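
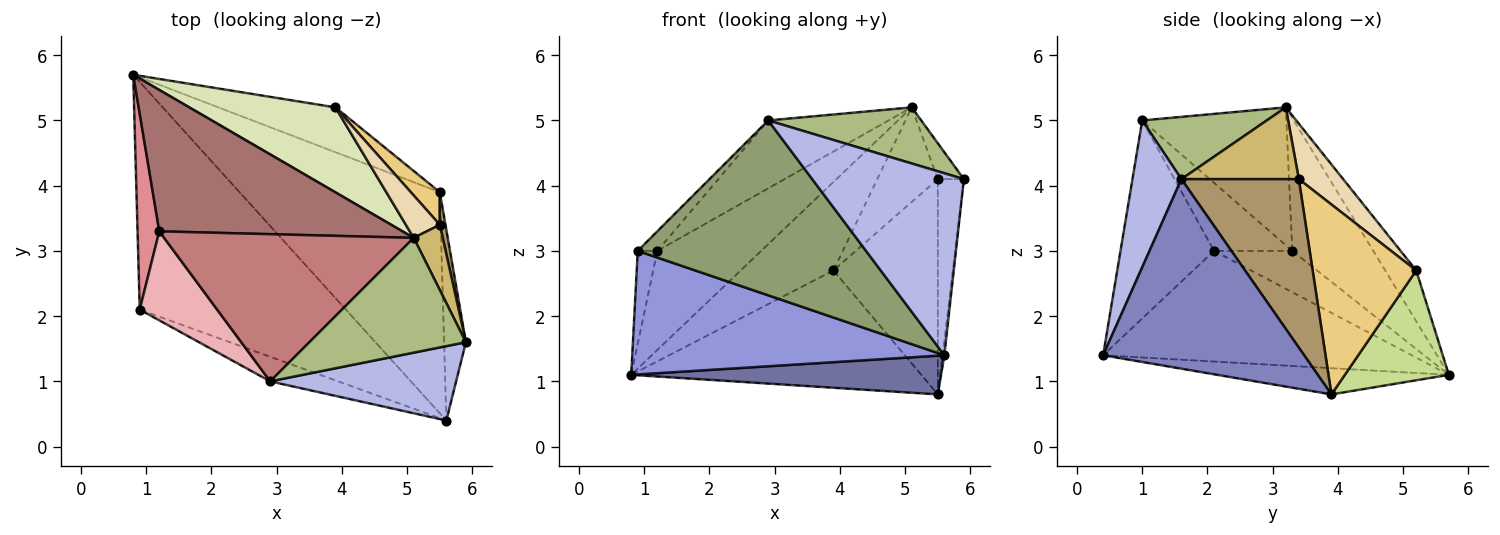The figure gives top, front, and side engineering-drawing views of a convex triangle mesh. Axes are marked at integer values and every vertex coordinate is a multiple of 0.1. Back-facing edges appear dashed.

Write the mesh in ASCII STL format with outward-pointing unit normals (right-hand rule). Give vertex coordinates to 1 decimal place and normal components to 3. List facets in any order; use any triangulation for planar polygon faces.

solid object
 facet normal -0.128 -0.171 -0.977
  outer loop
   vertex 5.6 0.4 1.4
   vertex 0.8 5.7 1.1
   vertex 5.5 3.9 0.8
  endloop
 endfacet
 facet normal 0.993 0.009 -0.114
  outer loop
   vertex 5.6 0.4 1.4
   vertex 5.5 3.9 0.8
   vertex 5.9 1.6 4.1
  endloop
 endfacet
 facet normal -0.427 -0.431 -0.795
  outer loop
   vertex 0.9 2.1 3.0
   vertex 0.8 5.7 1.1
   vertex 5.6 0.4 1.4
  endloop
 endfacet
 facet normal 0.286 -0.887 0.362
  outer loop
   vertex 2.9 1.0 5.0
   vertex 5.6 0.4 1.4
   vertex 5.9 1.6 4.1
  endloop
 endfacet
 facet normal -0.376 -0.918 -0.129
  outer loop
   vertex 2.9 1.0 5.0
   vertex 0.9 2.1 3.0
   vertex 5.6 0.4 1.4
  endloop
 endfacet
 facet normal 0.337 -0.413 0.846
  outer loop
   vertex 2.9 1.0 5.0
   vertex 5.9 1.6 4.1
   vertex 5.1 3.2 5.2
  endloop
 endfacet
 facet normal 0.318 0.886 -0.339
  outer loop
   vertex 3.9 5.2 2.7
   vertex 5.5 3.9 0.8
   vertex 0.8 5.7 1.1
  endloop
 endfacet
 facet normal -0.234 0.701 0.673
  outer loop
   vertex 3.9 5.2 2.7
   vertex 0.8 5.7 1.1
   vertex 5.1 3.2 5.2
  endloop
 endfacet
 facet normal 0.976 0.217 0.033
  outer loop
   vertex 5.5 3.4 4.1
   vertex 5.9 1.6 4.1
   vertex 5.5 3.9 0.8
  endloop
 endfacet
 facet normal 0.908 0.202 0.367
  outer loop
   vertex 5.5 3.4 4.1
   vertex 5.1 3.2 5.2
   vertex 5.9 1.6 4.1
  endloop
 endfacet
 facet normal 0.700 0.706 0.107
  outer loop
   vertex 5.5 3.4 4.1
   vertex 5.5 3.9 0.8
   vertex 3.9 5.2 2.7
  endloop
 endfacet
 facet normal 0.556 0.759 0.340
  outer loop
   vertex 5.5 3.4 4.1
   vertex 3.9 5.2 2.7
   vertex 5.1 3.2 5.2
  endloop
 endfacet
 facet normal -0.408 0.524 0.748
  outer loop
   vertex 1.2 3.3 3.0
   vertex 5.1 3.2 5.2
   vertex 0.8 5.7 1.1
  endloop
 endfacet
 facet normal -0.448 0.374 0.812
  outer loop
   vertex 1.2 3.3 3.0
   vertex 2.9 1.0 5.0
   vertex 5.1 3.2 5.2
  endloop
 endfacet
 facet normal -0.864 0.216 0.455
  outer loop
   vertex 1.2 3.3 3.0
   vertex 0.8 5.7 1.1
   vertex 0.9 2.1 3.0
  endloop
 endfacet
 facet normal -0.651 0.163 0.741
  outer loop
   vertex 1.2 3.3 3.0
   vertex 0.9 2.1 3.0
   vertex 2.9 1.0 5.0
  endloop
 endfacet
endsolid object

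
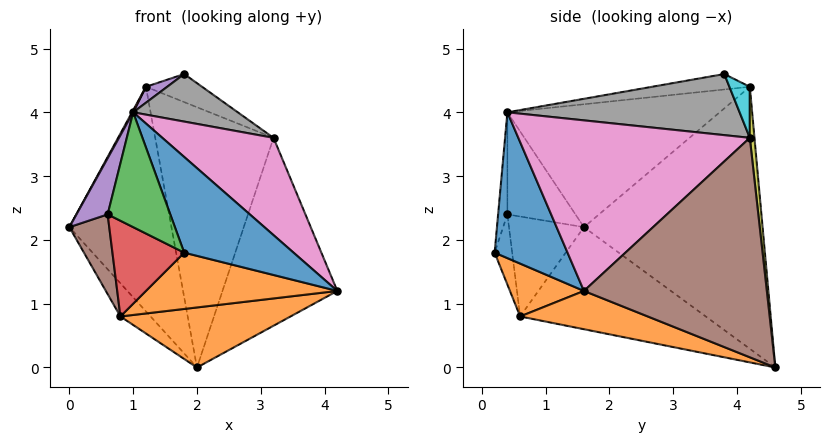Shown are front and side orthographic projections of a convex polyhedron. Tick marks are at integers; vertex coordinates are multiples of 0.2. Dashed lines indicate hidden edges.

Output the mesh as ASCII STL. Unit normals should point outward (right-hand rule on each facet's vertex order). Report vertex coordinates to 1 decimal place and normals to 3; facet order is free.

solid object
 facet normal -0.817 0.133 -0.562
  outer loop
   vertex 0.8 0.6 0.8
   vertex 0.0 1.6 2.2
   vertex 2.0 4.6 0.0
  endloop
 endfacet
 facet normal 0.184 -0.246 -0.952
  outer loop
   vertex 0.8 0.6 0.8
   vertex 2.0 4.6 0.0
   vertex 4.2 1.6 1.2
  endloop
 endfacet
 facet normal -0.863 0.493 -0.112
  outer loop
   vertex 1.2 4.2 4.4
   vertex 2.0 4.6 0.0
   vertex 0.0 1.6 2.2
  endloop
 endfacet
 facet normal -0.875 -0.005 0.483
  outer loop
   vertex 1.2 4.2 4.4
   vertex 0.0 1.6 2.2
   vertex 1.0 0.4 4.0
  endloop
 endfacet
 facet normal -0.362 -0.079 0.929
  outer loop
   vertex 1.2 4.2 4.4
   vertex 1.0 0.4 4.0
   vertex 1.8 3.8 4.6
  endloop
 endfacet
 facet normal 0.827 0.519 -0.218
  outer loop
   vertex 3.2 4.2 3.6
   vertex 4.2 1.6 1.2
   vertex 2.0 4.6 0.0
  endloop
 endfacet
 facet normal 0.689 -0.331 0.645
  outer loop
   vertex 3.2 4.2 3.6
   vertex 1.0 0.4 4.0
   vertex 4.2 1.6 1.2
  endloop
 endfacet
 facet normal 0.610 -0.275 0.744
  outer loop
   vertex 3.2 4.2 3.6
   vertex 1.8 3.8 4.6
   vertex 1.0 0.4 4.0
  endloop
 endfacet
 facet normal 0.039 0.994 0.097
  outer loop
   vertex 3.2 4.2 3.6
   vertex 2.0 4.6 0.0
   vertex 1.2 4.2 4.4
  endloop
 endfacet
 facet normal 0.260 0.715 0.650
  outer loop
   vertex 3.2 4.2 3.6
   vertex 1.2 4.2 4.4
   vertex 1.8 3.8 4.6
  endloop
 endfacet
 facet normal 0.535 -0.802 0.267
  outer loop
   vertex 1.8 0.2 1.8
   vertex 4.2 1.6 1.2
   vertex 1.0 0.4 4.0
  endloop
 endfacet
 facet normal 0.291 -0.752 -0.592
  outer loop
   vertex 1.8 0.2 1.8
   vertex 0.8 0.6 0.8
   vertex 4.2 1.6 1.2
  endloop
 endfacet
 facet normal -0.146 -0.989 0.037
  outer loop
   vertex 0.6 0.4 2.4
   vertex 1.8 0.2 1.8
   vertex 1.0 0.4 4.0
  endloop
 endfacet
 facet normal -0.235 -0.960 -0.149
  outer loop
   vertex 0.6 0.4 2.4
   vertex 0.8 0.6 0.8
   vertex 1.8 0.2 1.8
  endloop
 endfacet
 facet normal -0.886 -0.406 0.222
  outer loop
   vertex 0.6 0.4 2.4
   vertex 1.0 0.4 4.0
   vertex 0.0 1.6 2.2
  endloop
 endfacet
 facet normal -0.871 -0.463 -0.167
  outer loop
   vertex 0.6 0.4 2.4
   vertex 0.0 1.6 2.2
   vertex 0.8 0.6 0.8
  endloop
 endfacet
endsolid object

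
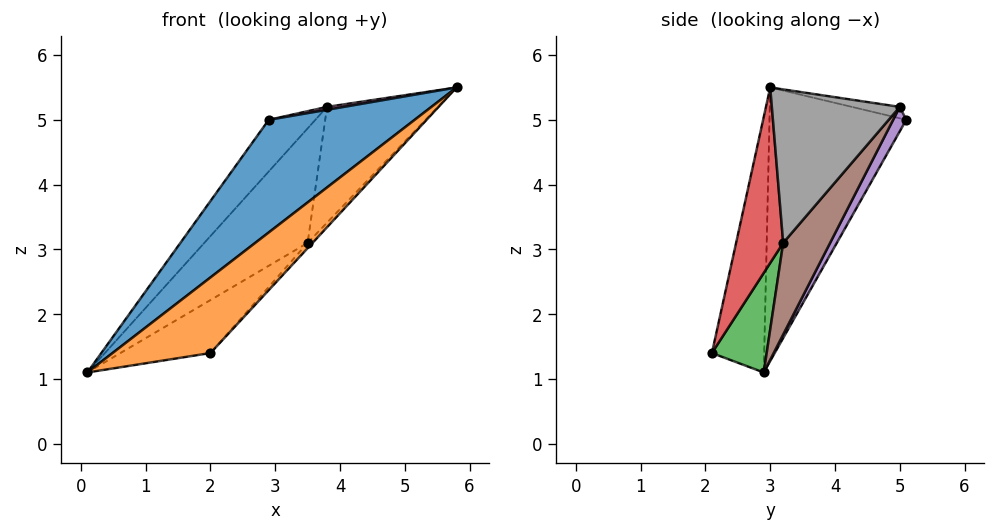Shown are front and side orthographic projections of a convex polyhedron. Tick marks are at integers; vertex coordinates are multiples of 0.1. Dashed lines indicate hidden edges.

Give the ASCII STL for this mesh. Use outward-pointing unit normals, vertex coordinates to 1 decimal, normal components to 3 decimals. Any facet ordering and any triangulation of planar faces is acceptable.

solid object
 facet normal -0.508 -0.542 0.670
  outer loop
   vertex 2.9 5.1 5.0
   vertex 0.1 2.9 1.1
   vertex 5.8 3.0 5.5
  endloop
 endfacet
 facet normal -0.398 -0.746 0.533
  outer loop
   vertex 2.0 2.1 1.4
   vertex 5.8 3.0 5.5
   vertex 0.1 2.9 1.1
  endloop
 endfacet
 facet normal 0.365 0.601 -0.711
  outer loop
   vertex 3.5 3.2 3.1
   vertex 2.0 2.1 1.4
   vertex 0.1 2.9 1.1
  endloop
 endfacet
 facet normal 0.723 0.075 -0.687
  outer loop
   vertex 3.5 3.2 3.1
   vertex 5.8 3.0 5.5
   vertex 2.0 2.1 1.4
  endloop
 endfacet
 facet normal 0.218 0.775 -0.594
  outer loop
   vertex 3.8 5.0 5.2
   vertex 0.1 2.9 1.1
   vertex 2.9 5.1 5.0
  endloop
 endfacet
 facet normal 0.317 0.697 -0.643
  outer loop
   vertex 3.8 5.0 5.2
   vertex 3.5 3.2 3.1
   vertex 0.1 2.9 1.1
  endloop
 endfacet
 facet normal -0.225 -0.079 0.971
  outer loop
   vertex 3.8 5.0 5.2
   vertex 2.9 5.1 5.0
   vertex 5.8 3.0 5.5
  endloop
 endfacet
 facet normal 0.628 0.544 -0.556
  outer loop
   vertex 3.8 5.0 5.2
   vertex 5.8 3.0 5.5
   vertex 3.5 3.2 3.1
  endloop
 endfacet
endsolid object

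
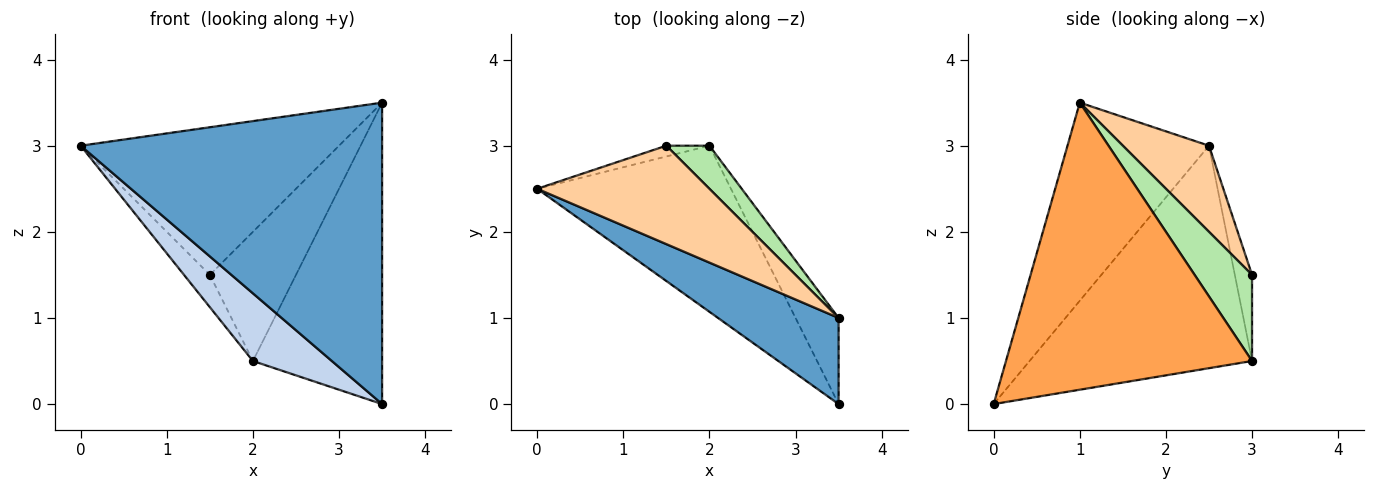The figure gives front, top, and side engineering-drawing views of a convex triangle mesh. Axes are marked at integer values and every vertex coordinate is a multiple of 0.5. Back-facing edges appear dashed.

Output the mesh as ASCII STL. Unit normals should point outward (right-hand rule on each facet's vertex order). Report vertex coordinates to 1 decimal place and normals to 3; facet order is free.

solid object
 facet normal -0.411 -0.876 0.250
  outer loop
   vertex 3.5 0.0 0.0
   vertex 3.5 1.0 3.5
   vertex 0.0 2.5 3.0
  endloop
 endfacet
 facet normal -0.728 -0.258 -0.634
  outer loop
   vertex 3.5 0.0 0.0
   vertex 0.0 2.5 3.0
   vertex 2.0 3.0 0.5
  endloop
 endfacet
 facet normal 0.878 0.461 -0.132
  outer loop
   vertex 3.5 0.0 0.0
   vertex 2.0 3.0 0.5
   vertex 3.5 1.0 3.5
  endloop
 endfacet
 facet normal 0.267 0.802 0.535
  outer loop
   vertex 1.5 3.0 1.5
   vertex 0.0 2.5 3.0
   vertex 3.5 1.0 3.5
  endloop
 endfacet
 facet normal -0.535 0.802 -0.267
  outer loop
   vertex 1.5 3.0 1.5
   vertex 2.0 3.0 0.5
   vertex 0.0 2.5 3.0
  endloop
 endfacet
 facet normal 0.535 0.802 0.267
  outer loop
   vertex 1.5 3.0 1.5
   vertex 3.5 1.0 3.5
   vertex 2.0 3.0 0.5
  endloop
 endfacet
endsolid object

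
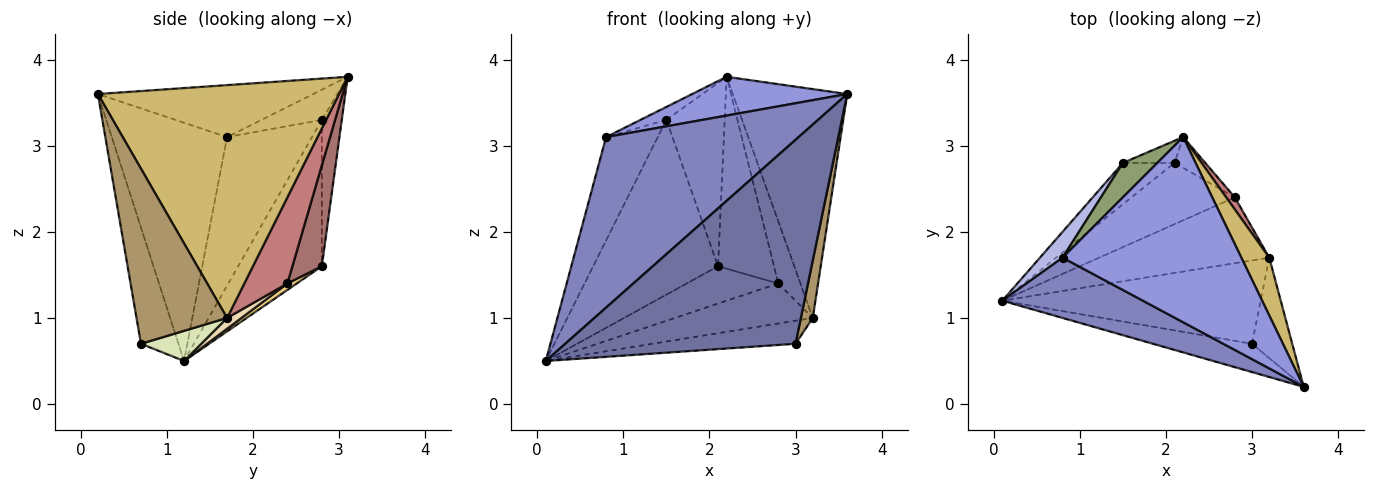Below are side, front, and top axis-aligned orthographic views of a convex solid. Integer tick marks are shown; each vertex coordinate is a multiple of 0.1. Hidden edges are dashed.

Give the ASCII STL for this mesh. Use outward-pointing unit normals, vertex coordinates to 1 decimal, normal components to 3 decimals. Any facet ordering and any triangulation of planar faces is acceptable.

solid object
 facet normal -0.159 -0.978 -0.136
  outer loop
   vertex 3.0 0.7 0.7
   vertex 3.6 0.2 3.6
   vertex 0.1 1.2 0.5
  endloop
 endfacet
 facet normal -0.492 -0.821 0.290
  outer loop
   vertex 0.8 1.7 3.1
   vertex 0.1 1.2 0.5
   vertex 3.6 0.2 3.6
  endloop
 endfacet
 facet normal -0.274 -0.197 0.941
  outer loop
   vertex 0.8 1.7 3.1
   vertex 3.6 0.2 3.6
   vertex 2.2 3.1 3.8
  endloop
 endfacet
 facet normal -0.847 0.516 0.129
  outer loop
   vertex 1.5 2.8 3.3
   vertex 0.1 1.2 0.5
   vertex 0.8 1.7 3.1
  endloop
 endfacet
 facet normal -0.634 0.272 0.724
  outer loop
   vertex 1.5 2.8 3.3
   vertex 0.8 1.7 3.1
   vertex 2.2 3.1 3.8
  endloop
 endfacet
 facet normal -0.546 0.815 -0.193
  outer loop
   vertex 1.5 2.8 3.3
   vertex 2.1 2.8 1.6
   vertex 0.1 1.2 0.5
  endloop
 endfacet
 facet normal -0.322 0.940 -0.114
  outer loop
   vertex 1.5 2.8 3.3
   vertex 2.2 3.1 3.8
   vertex 2.1 2.8 1.6
  endloop
 endfacet
 facet normal 0.112 0.265 -0.958
  outer loop
   vertex 3.2 1.7 1.0
   vertex 3.0 0.7 0.7
   vertex 0.1 1.2 0.5
  endloop
 endfacet
 facet normal 0.967 -0.127 -0.222
  outer loop
   vertex 3.2 1.7 1.0
   vertex 3.6 0.2 3.6
   vertex 3.0 0.7 0.7
  endloop
 endfacet
 facet normal 0.898 0.426 0.108
  outer loop
   vertex 3.2 1.7 1.0
   vertex 2.2 3.1 3.8
   vertex 3.6 0.2 3.6
  endloop
 endfacet
 facet normal 0.053 0.520 -0.853
  outer loop
   vertex 2.8 2.4 1.4
   vertex 0.1 1.2 0.5
   vertex 2.1 2.8 1.6
  endloop
 endfacet
 facet normal 0.054 0.519 -0.853
  outer loop
   vertex 2.8 2.4 1.4
   vertex 3.2 1.7 1.0
   vertex 0.1 1.2 0.5
  endloop
 endfacet
 facet normal 0.461 0.876 -0.140
  outer loop
   vertex 2.8 2.4 1.4
   vertex 2.1 2.8 1.6
   vertex 2.2 3.1 3.8
  endloop
 endfacet
 facet normal 0.886 0.456 0.089
  outer loop
   vertex 2.8 2.4 1.4
   vertex 2.2 3.1 3.8
   vertex 3.2 1.7 1.0
  endloop
 endfacet
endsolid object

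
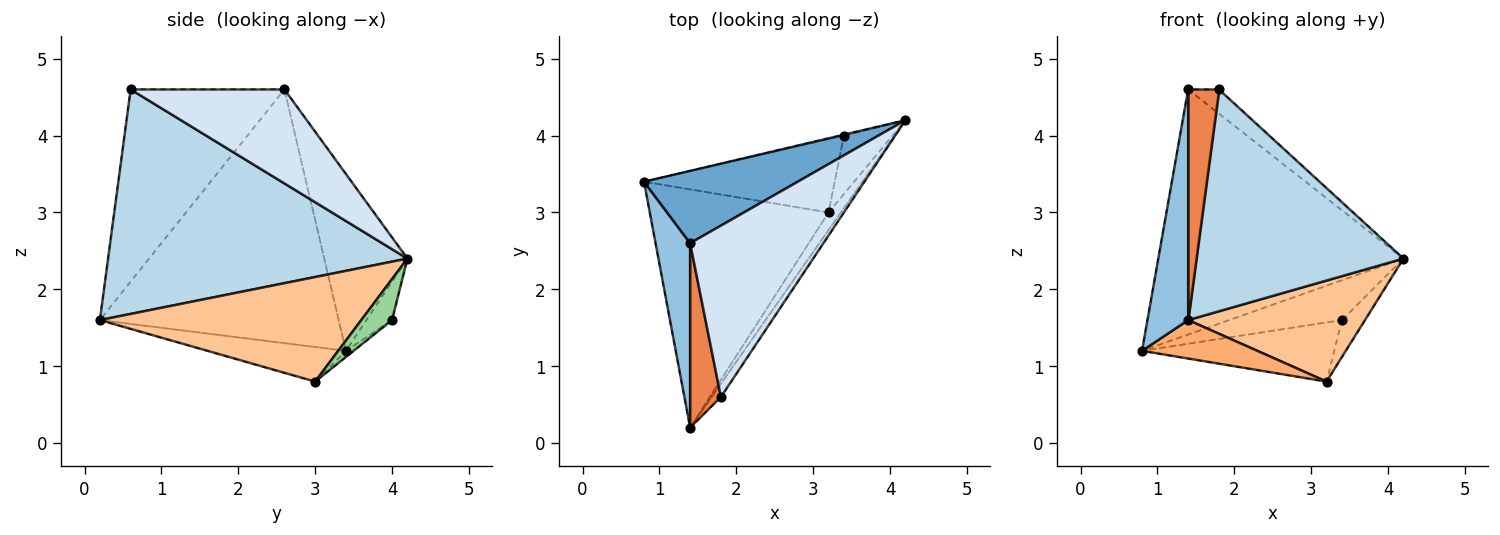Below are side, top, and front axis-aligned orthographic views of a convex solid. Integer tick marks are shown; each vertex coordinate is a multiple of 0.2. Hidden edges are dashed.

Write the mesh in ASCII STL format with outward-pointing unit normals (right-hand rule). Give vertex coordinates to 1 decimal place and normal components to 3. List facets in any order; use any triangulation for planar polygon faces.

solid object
 facet normal -0.310 0.912 0.269
  outer loop
   vertex 1.4 2.6 4.6
   vertex 4.2 4.2 2.4
   vertex 0.8 3.4 1.2
  endloop
 endfacet
 facet normal -0.977 -0.167 0.133
  outer loop
   vertex 1.4 2.6 4.6
   vertex 0.8 3.4 1.2
   vertex 1.4 0.2 1.6
  endloop
 endfacet
 facet normal 0.822 -0.569 -0.034
  outer loop
   vertex 1.8 0.6 4.6
   vertex 1.4 0.2 1.6
   vertex 4.2 4.2 2.4
  endloop
 endfacet
 facet normal 0.572 0.114 0.812
  outer loop
   vertex 1.8 0.6 4.6
   vertex 4.2 4.2 2.4
   vertex 1.4 2.6 4.6
  endloop
 endfacet
 facet normal -0.969 -0.194 0.155
  outer loop
   vertex 1.8 0.6 4.6
   vertex 1.4 2.6 4.6
   vertex 1.4 0.2 1.6
  endloop
 endfacet
 facet normal -0.188 -0.156 -0.970
  outer loop
   vertex 3.2 3.0 0.8
   vertex 1.4 0.2 1.6
   vertex 0.8 3.4 1.2
  endloop
 endfacet
 facet normal 0.824 -0.558 -0.097
  outer loop
   vertex 3.2 3.0 0.8
   vertex 4.2 4.2 2.4
   vertex 1.4 0.2 1.6
  endloop
 endfacet
 facet normal -0.222 0.975 -0.022
  outer loop
   vertex 3.4 4.0 1.6
   vertex 0.8 3.4 1.2
   vertex 4.2 4.2 2.4
  endloop
 endfacet
 facet normal -0.025 0.628 -0.778
  outer loop
   vertex 3.4 4.0 1.6
   vertex 3.2 3.0 0.8
   vertex 0.8 3.4 1.2
  endloop
 endfacet
 facet normal 0.580 0.435 -0.689
  outer loop
   vertex 3.4 4.0 1.6
   vertex 4.2 4.2 2.4
   vertex 3.2 3.0 0.8
  endloop
 endfacet
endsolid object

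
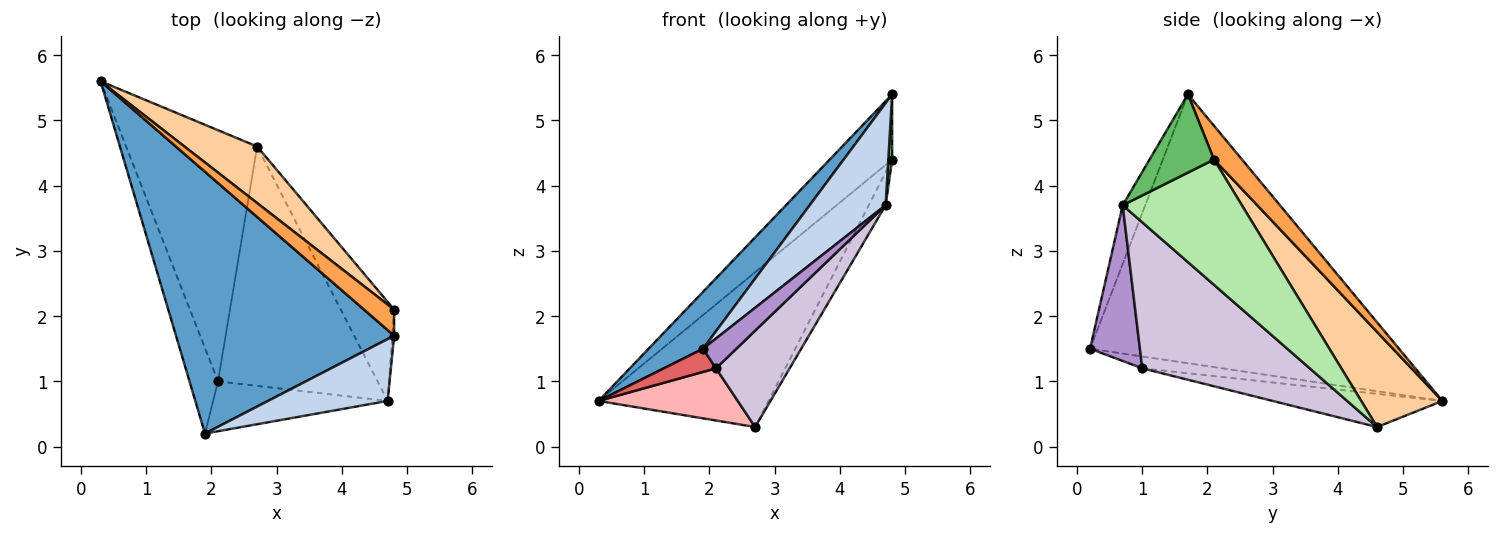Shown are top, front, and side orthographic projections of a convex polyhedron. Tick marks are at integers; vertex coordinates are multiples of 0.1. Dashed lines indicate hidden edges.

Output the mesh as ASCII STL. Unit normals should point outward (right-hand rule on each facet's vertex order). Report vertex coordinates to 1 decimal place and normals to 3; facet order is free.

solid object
 facet normal -0.769 -0.135 0.624
  outer loop
   vertex 1.9 0.2 1.5
   vertex 4.8 1.7 5.4
   vertex 0.3 5.6 0.7
  endloop
 endfacet
 facet normal -0.246 -0.829 0.502
  outer loop
   vertex 4.7 0.7 3.7
   vertex 4.8 1.7 5.4
   vertex 1.9 0.2 1.5
  endloop
 endfacet
 facet normal 0.385 0.857 0.343
  outer loop
   vertex 4.8 2.1 4.4
   vertex 0.3 5.6 0.7
   vertex 4.8 1.7 5.4
  endloop
 endfacet
 facet normal 0.409 0.857 0.313
  outer loop
   vertex 4.8 2.1 4.4
   vertex 2.7 4.6 0.3
   vertex 0.3 5.6 0.7
  endloop
 endfacet
 facet normal 0.998 -0.059 -0.024
  outer loop
   vertex 4.8 2.1 4.4
   vertex 4.8 1.7 5.4
   vertex 4.7 0.7 3.7
  endloop
 endfacet
 facet normal 0.912 0.129 -0.389
  outer loop
   vertex 4.8 2.1 4.4
   vertex 4.7 0.7 3.7
   vertex 2.7 4.6 0.3
  endloop
 endfacet
 facet normal -0.372 -0.243 -0.896
  outer loop
   vertex 2.1 1.0 1.2
   vertex 1.9 0.2 1.5
   vertex 0.3 5.6 0.7
  endloop
 endfacet
 facet normal -0.241 -0.197 -0.950
  outer loop
   vertex 2.1 1.0 1.2
   vertex 0.3 5.6 0.7
   vertex 2.7 4.6 0.3
  endloop
 endfacet
 facet normal 0.608 -0.408 -0.681
  outer loop
   vertex 2.1 1.0 1.2
   vertex 4.7 0.7 3.7
   vertex 1.9 0.2 1.5
  endloop
 endfacet
 facet normal 0.647 -0.285 -0.707
  outer loop
   vertex 2.1 1.0 1.2
   vertex 2.7 4.6 0.3
   vertex 4.7 0.7 3.7
  endloop
 endfacet
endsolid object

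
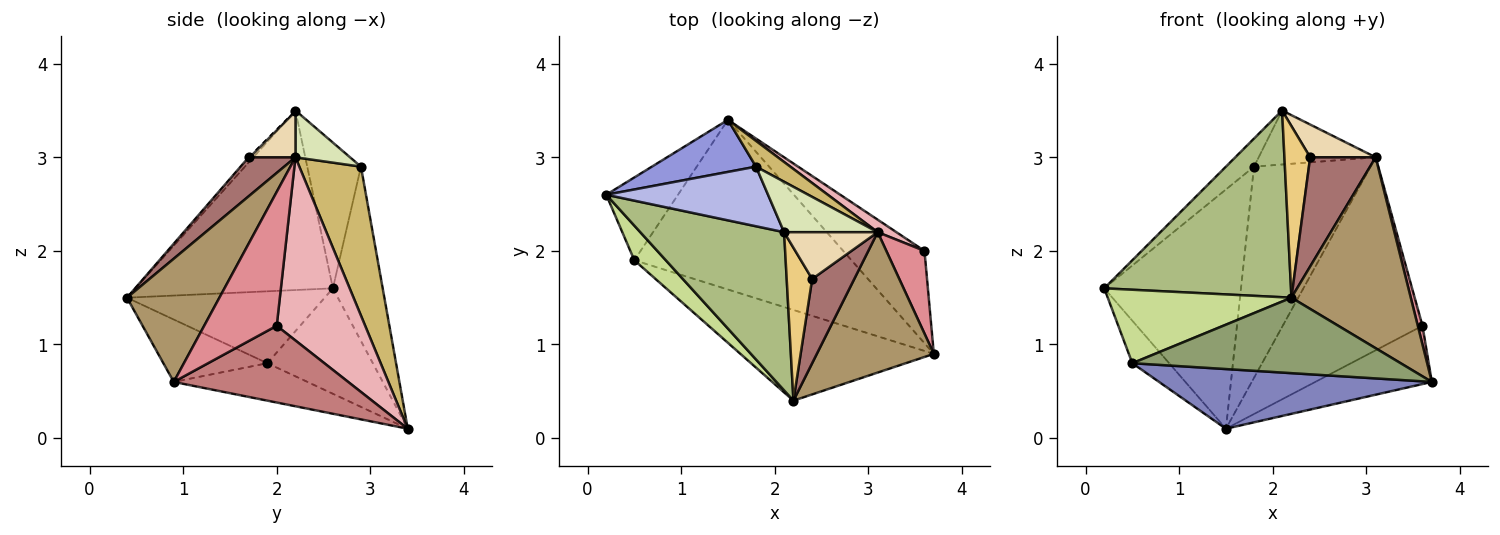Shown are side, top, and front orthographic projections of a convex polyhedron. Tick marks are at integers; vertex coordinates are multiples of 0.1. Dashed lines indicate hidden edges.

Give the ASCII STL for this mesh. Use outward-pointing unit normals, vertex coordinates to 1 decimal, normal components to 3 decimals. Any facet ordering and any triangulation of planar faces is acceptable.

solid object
 facet normal -0.794 0.277 -0.541
  outer loop
   vertex 0.5 1.9 0.8
   vertex 0.2 2.6 1.6
   vertex 1.5 3.4 0.1
  endloop
 endfacet
 facet normal -0.161 -0.327 -0.931
  outer loop
   vertex 0.5 1.9 0.8
   vertex 1.5 3.4 0.1
   vertex 3.7 0.9 0.6
  endloop
 endfacet
 facet normal -0.335 0.921 0.200
  outer loop
   vertex 1.8 2.9 2.9
   vertex 1.5 3.4 0.1
   vertex 0.2 2.6 1.6
  endloop
 endfacet
 facet normal -0.632 0.330 0.701
  outer loop
   vertex 1.8 2.9 2.9
   vertex 0.2 2.6 1.6
   vertex 2.1 2.2 3.5
  endloop
 endfacet
 facet normal -0.241 -0.621 -0.746
  outer loop
   vertex 2.2 0.4 1.5
   vertex 0.5 1.9 0.8
   vertex 3.7 0.9 0.6
  endloop
 endfacet
 facet normal -0.628 -0.594 0.503
  outer loop
   vertex 2.2 0.4 1.5
   vertex 2.1 2.2 3.5
   vertex 0.2 2.6 1.6
  endloop
 endfacet
 facet normal -0.698 -0.648 0.305
  outer loop
   vertex 2.2 0.4 1.5
   vertex 0.2 2.6 1.6
   vertex 0.5 1.9 0.8
  endloop
 endfacet
 facet normal 0.323 0.692 0.646
  outer loop
   vertex 3.1 2.2 3.0
   vertex 1.8 2.9 2.9
   vertex 2.1 2.2 3.5
  endloop
 endfacet
 facet normal 0.529 -0.684 0.503
  outer loop
   vertex 3.1 2.2 3.0
   vertex 2.2 0.4 1.5
   vertex 3.7 0.9 0.6
  endloop
 endfacet
 facet normal 0.465 0.879 0.107
  outer loop
   vertex 3.1 2.2 3.0
   vertex 1.5 3.4 0.1
   vertex 1.8 2.9 2.9
  endloop
 endfacet
 facet normal -0.135 -0.740 0.659
  outer loop
   vertex 2.4 1.7 3.0
   vertex 2.1 2.2 3.5
   vertex 2.2 0.4 1.5
  endloop
 endfacet
 facet normal 0.379 -0.531 0.758
  outer loop
   vertex 2.4 1.7 3.0
   vertex 3.1 2.2 3.0
   vertex 2.1 2.2 3.5
  endloop
 endfacet
 facet normal 0.492 -0.689 0.532
  outer loop
   vertex 2.4 1.7 3.0
   vertex 2.2 0.4 1.5
   vertex 3.1 2.2 3.0
  endloop
 endfacet
 facet normal 0.624 0.417 -0.661
  outer loop
   vertex 3.6 2.0 1.2
   vertex 3.7 0.9 0.6
   vertex 1.5 3.4 0.1
  endloop
 endfacet
 facet normal 0.960 -0.062 0.274
  outer loop
   vertex 3.6 2.0 1.2
   vertex 3.1 2.2 3.0
   vertex 3.7 0.9 0.6
  endloop
 endfacet
 facet normal 0.534 0.844 0.055
  outer loop
   vertex 3.6 2.0 1.2
   vertex 1.5 3.4 0.1
   vertex 3.1 2.2 3.0
  endloop
 endfacet
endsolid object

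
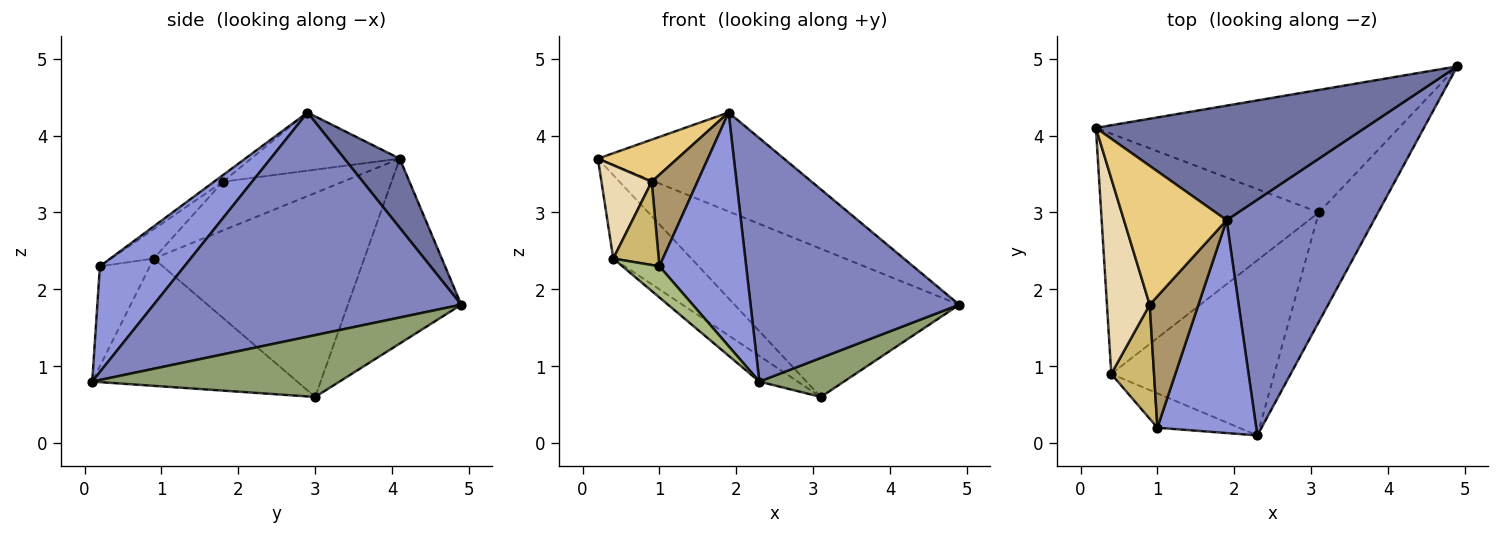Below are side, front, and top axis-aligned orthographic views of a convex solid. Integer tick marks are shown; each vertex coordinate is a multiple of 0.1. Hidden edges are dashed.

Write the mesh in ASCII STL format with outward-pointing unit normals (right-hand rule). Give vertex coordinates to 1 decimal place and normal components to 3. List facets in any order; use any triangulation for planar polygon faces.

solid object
 facet normal 0.191 0.642 0.743
  outer loop
   vertex 1.9 2.9 4.3
   vertex 4.9 4.9 1.8
   vertex 0.2 4.1 3.7
  endloop
 endfacet
 facet normal 0.727 -0.493 0.478
  outer loop
   vertex 1.9 2.9 4.3
   vertex 2.3 0.1 0.8
   vertex 4.9 4.9 1.8
  endloop
 endfacet
 facet normal 0.585 -0.600 0.547
  outer loop
   vertex 1.0 0.2 2.3
   vertex 2.3 0.1 0.8
   vertex 1.9 2.9 4.3
  endloop
 endfacet
 facet normal -0.362 0.718 -0.594
  outer loop
   vertex 3.1 3.0 0.6
   vertex 0.2 4.1 3.7
   vertex 4.9 4.9 1.8
  endloop
 endfacet
 facet normal 0.701 -0.240 -0.672
  outer loop
   vertex 3.1 3.0 0.6
   vertex 4.9 4.9 1.8
   vertex 2.3 0.1 0.8
  endloop
 endfacet
 facet normal -0.672 -0.497 -0.549
  outer loop
   vertex 0.4 0.9 2.4
   vertex 2.3 0.1 0.8
   vertex 1.0 0.2 2.3
  endloop
 endfacet
 facet normal -0.663 0.246 -0.707
  outer loop
   vertex 0.4 0.9 2.4
   vertex 0.2 4.1 3.7
   vertex 3.1 3.0 0.6
  endloop
 endfacet
 facet normal -0.611 0.115 -0.783
  outer loop
   vertex 0.4 0.9 2.4
   vertex 3.1 3.0 0.6
   vertex 2.3 0.1 0.8
  endloop
 endfacet
 facet normal -0.110 -0.568 0.816
  outer loop
   vertex 0.9 1.8 3.4
   vertex 1.0 0.2 2.3
   vertex 1.9 2.9 4.3
  endloop
 endfacet
 facet normal -0.484 -0.516 0.707
  outer loop
   vertex 0.9 1.8 3.4
   vertex 0.4 0.9 2.4
   vertex 1.0 0.2 2.3
  endloop
 endfacet
 facet normal -0.477 -0.255 0.841
  outer loop
   vertex 0.9 1.8 3.4
   vertex 1.9 2.9 4.3
   vertex 0.2 4.1 3.7
  endloop
 endfacet
 facet normal -0.717 -0.300 0.629
  outer loop
   vertex 0.9 1.8 3.4
   vertex 0.2 4.1 3.7
   vertex 0.4 0.9 2.4
  endloop
 endfacet
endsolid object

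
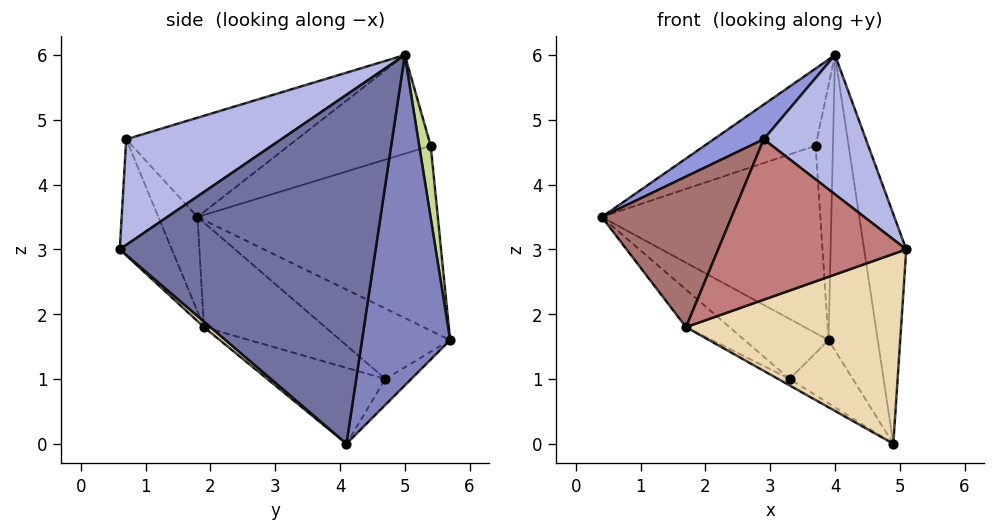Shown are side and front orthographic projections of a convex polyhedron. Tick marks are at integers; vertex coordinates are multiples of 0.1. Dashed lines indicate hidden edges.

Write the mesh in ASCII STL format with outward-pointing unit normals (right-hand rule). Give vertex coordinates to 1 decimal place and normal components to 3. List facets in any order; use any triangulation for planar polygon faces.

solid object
 facet normal 0.979 0.161 0.123
  outer loop
   vertex 4.9 4.1 0.0
   vertex 4.0 5.0 6.0
   vertex 5.1 0.6 3.0
  endloop
 endfacet
 facet normal 0.871 0.487 0.058
  outer loop
   vertex 4.9 4.1 0.0
   vertex 3.9 5.7 1.6
   vertex 4.0 5.0 6.0
  endloop
 endfacet
 facet normal -0.478 -0.140 0.867
  outer loop
   vertex 2.9 0.7 4.7
   vertex 4.0 5.0 6.0
   vertex 0.4 1.8 3.5
  endloop
 endfacet
 facet normal 0.558 -0.368 0.744
  outer loop
   vertex 2.9 0.7 4.7
   vertex 5.1 0.6 3.0
   vertex 4.0 5.0 6.0
  endloop
 endfacet
 facet normal -0.740 0.673 0.018
  outer loop
   vertex 3.7 5.4 4.6
   vertex 3.9 5.7 1.6
   vertex 0.4 1.8 3.5
  endloop
 endfacet
 facet normal -0.744 0.583 0.326
  outer loop
   vertex 3.7 5.4 4.6
   vertex 0.4 1.8 3.5
   vertex 4.0 5.0 6.0
  endloop
 endfacet
 facet normal 0.547 0.828 0.119
  outer loop
   vertex 3.7 5.4 4.6
   vertex 4.0 5.0 6.0
   vertex 3.9 5.7 1.6
  endloop
 endfacet
 facet normal -0.776 0.593 -0.212
  outer loop
   vertex 3.3 4.7 1.0
   vertex 0.4 1.8 3.5
   vertex 3.9 5.7 1.6
  endloop
 endfacet
 facet normal -0.248 0.603 -0.758
  outer loop
   vertex 3.3 4.7 1.0
   vertex 3.9 5.7 1.6
   vertex 4.9 4.1 0.0
  endloop
 endfacet
 facet normal -0.771 0.277 -0.573
  outer loop
   vertex 1.7 1.9 1.8
   vertex 0.4 1.8 3.5
   vertex 3.3 4.7 1.0
  endloop
 endfacet
 facet normal -0.516 0.050 -0.855
  outer loop
   vertex 1.7 1.9 1.8
   vertex 3.3 4.7 1.0
   vertex 4.9 4.1 0.0
  endloop
 endfacet
 facet normal 0.020 -0.650 -0.760
  outer loop
   vertex 1.7 1.9 1.8
   vertex 4.9 4.1 0.0
   vertex 5.1 0.6 3.0
  endloop
 endfacet
 facet normal -0.278 -0.923 -0.267
  outer loop
   vertex 1.7 1.9 1.8
   vertex 2.9 0.7 4.7
   vertex 0.4 1.8 3.5
  endloop
 endfacet
 facet normal -0.256 -0.926 -0.277
  outer loop
   vertex 1.7 1.9 1.8
   vertex 5.1 0.6 3.0
   vertex 2.9 0.7 4.7
  endloop
 endfacet
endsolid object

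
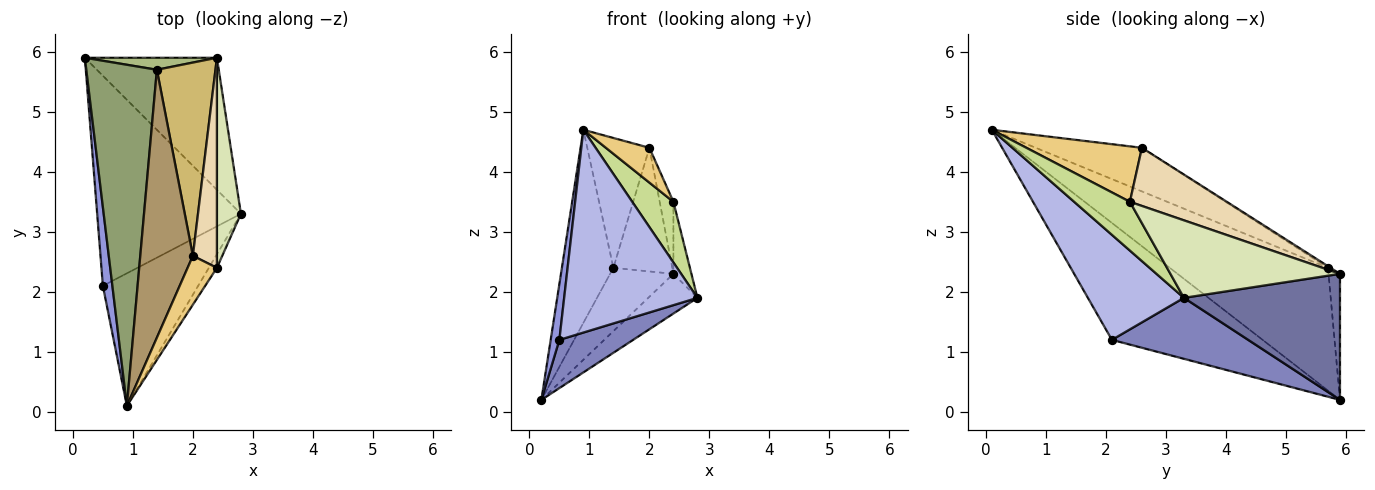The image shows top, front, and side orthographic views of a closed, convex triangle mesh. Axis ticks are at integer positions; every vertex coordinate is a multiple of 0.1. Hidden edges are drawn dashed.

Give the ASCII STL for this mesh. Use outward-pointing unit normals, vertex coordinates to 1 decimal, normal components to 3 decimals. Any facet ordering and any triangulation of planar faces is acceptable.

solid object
 facet normal 0.675 0.213 -0.707
  outer loop
   vertex 2.4 5.9 2.3
   vertex 2.8 3.3 1.9
   vertex 0.2 5.9 0.2
  endloop
 endfacet
 facet normal 0.382 -0.207 -0.901
  outer loop
   vertex 0.5 2.1 1.2
   vertex 0.2 5.9 0.2
   vertex 2.8 3.3 1.9
  endloop
 endfacet
 facet normal -0.995 -0.057 0.081
  outer loop
   vertex 0.5 2.1 1.2
   vertex 0.9 0.1 4.7
   vertex 0.2 5.9 0.2
  endloop
 endfacet
 facet normal 0.517 -0.717 -0.469
  outer loop
   vertex 0.5 2.1 1.2
   vertex 2.8 3.3 1.9
   vertex 0.9 0.1 4.7
  endloop
 endfacet
 facet normal -0.834 0.272 0.480
  outer loop
   vertex 1.4 5.7 2.4
   vertex 0.2 5.9 0.2
   vertex 0.9 0.1 4.7
  endloop
 endfacet
 facet normal -0.175 0.967 0.183
  outer loop
   vertex 1.4 5.7 2.4
   vertex 2.4 5.9 2.3
   vertex 0.2 5.9 0.2
  endloop
 endfacet
 facet normal 0.797 -0.589 -0.132
  outer loop
   vertex 2.4 2.4 3.5
   vertex 0.9 0.1 4.7
   vertex 2.8 3.3 1.9
  endloop
 endfacet
 facet normal 0.950 0.101 0.294
  outer loop
   vertex 2.4 2.4 3.5
   vertex 2.8 3.3 1.9
   vertex 2.4 5.9 2.3
  endloop
 endfacet
 facet normal -0.598 0.350 0.721
  outer loop
   vertex 2.0 2.6 4.4
   vertex 1.4 5.7 2.4
   vertex 0.9 0.1 4.7
  endloop
 endfacet
 facet normal -0.024 0.539 0.842
  outer loop
   vertex 2.0 2.6 4.4
   vertex 2.4 5.9 2.3
   vertex 1.4 5.7 2.4
  endloop
 endfacet
 facet normal 0.839 -0.316 0.443
  outer loop
   vertex 2.0 2.6 4.4
   vertex 0.9 0.1 4.7
   vertex 2.4 2.4 3.5
  endloop
 endfacet
 facet normal 0.916 0.130 0.378
  outer loop
   vertex 2.0 2.6 4.4
   vertex 2.4 2.4 3.5
   vertex 2.4 5.9 2.3
  endloop
 endfacet
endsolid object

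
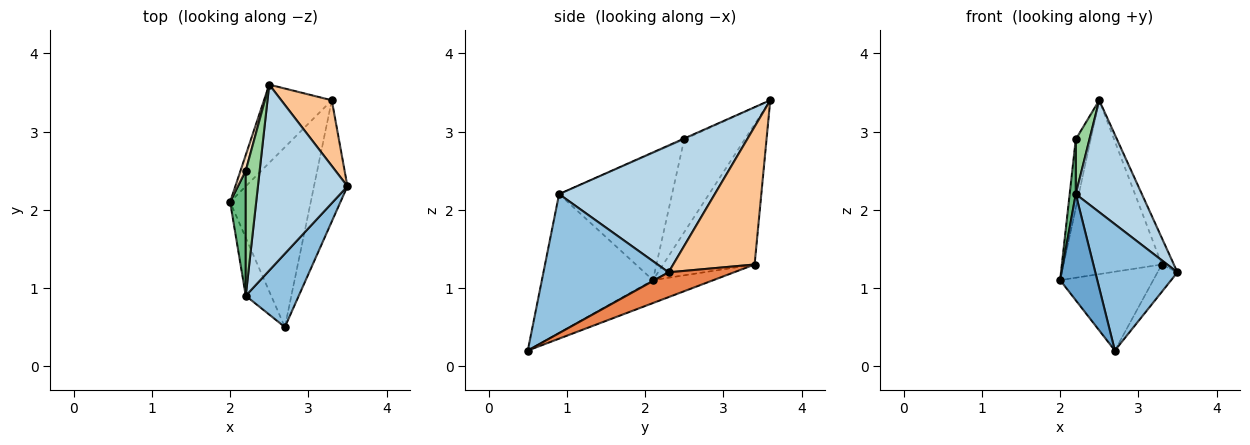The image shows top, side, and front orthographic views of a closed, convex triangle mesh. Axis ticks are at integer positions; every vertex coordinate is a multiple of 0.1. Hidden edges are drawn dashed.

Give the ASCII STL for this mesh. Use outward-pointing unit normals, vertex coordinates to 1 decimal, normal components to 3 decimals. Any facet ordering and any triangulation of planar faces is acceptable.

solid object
 facet normal -0.934 -0.313 -0.171
  outer loop
   vertex 2.2 0.9 2.2
   vertex 2.0 2.1 1.1
   vertex 2.7 0.5 0.2
  endloop
 endfacet
 facet normal 0.797 -0.523 0.304
  outer loop
   vertex 2.2 0.9 2.2
   vertex 2.7 0.5 0.2
   vertex 3.5 2.3 1.2
  endloop
 endfacet
 facet normal 0.772 -0.328 0.545
  outer loop
   vertex 2.2 0.9 2.2
   vertex 3.5 2.3 1.2
   vertex 2.5 3.6 3.4
  endloop
 endfacet
 facet normal -0.252 0.388 -0.886
  outer loop
   vertex 3.3 3.4 1.3
   vertex 2.7 0.5 0.2
   vertex 2.0 2.1 1.1
  endloop
 endfacet
 facet normal 0.586 0.178 -0.790
  outer loop
   vertex 3.3 3.4 1.3
   vertex 3.5 2.3 1.2
   vertex 2.7 0.5 0.2
  endloop
 endfacet
 facet normal -0.647 0.695 -0.313
  outer loop
   vertex 3.3 3.4 1.3
   vertex 2.0 2.1 1.1
   vertex 2.5 3.6 3.4
  endloop
 endfacet
 facet normal 0.930 0.138 0.341
  outer loop
   vertex 3.3 3.4 1.3
   vertex 2.5 3.6 3.4
   vertex 3.5 2.3 1.2
  endloop
 endfacet
 facet normal -0.969 0.240 0.054
  outer loop
   vertex 2.2 2.5 2.9
   vertex 2.5 3.6 3.4
   vertex 2.0 2.1 1.1
  endloop
 endfacet
 facet normal -0.991 -0.053 0.122
  outer loop
   vertex 2.2 2.5 2.9
   vertex 2.0 2.1 1.1
   vertex 2.2 0.9 2.2
  endloop
 endfacet
 facet normal -0.057 -0.400 0.915
  outer loop
   vertex 2.2 2.5 2.9
   vertex 2.2 0.9 2.2
   vertex 2.5 3.6 3.4
  endloop
 endfacet
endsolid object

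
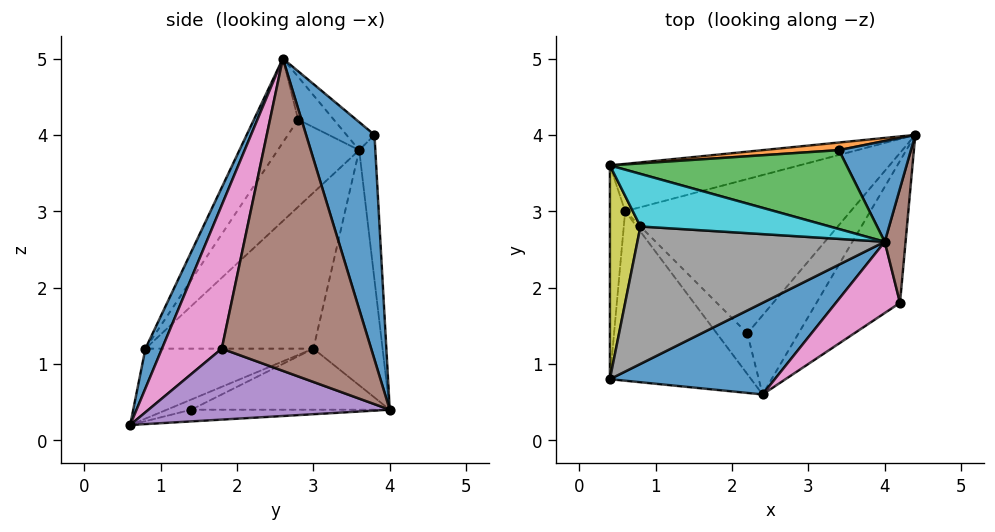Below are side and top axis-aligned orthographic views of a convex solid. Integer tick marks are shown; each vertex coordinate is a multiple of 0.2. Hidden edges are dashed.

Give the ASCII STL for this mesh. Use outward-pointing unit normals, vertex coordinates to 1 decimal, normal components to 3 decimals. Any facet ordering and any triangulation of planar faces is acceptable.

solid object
 facet normal 0.086 -0.930 0.359
  outer loop
   vertex 4.0 2.6 5.0
   vertex 0.4 0.8 1.2
   vertex 2.4 0.6 0.2
  endloop
 endfacet
 facet normal -0.444 0.040 -0.895
  outer loop
   vertex 0.6 3.0 1.2
   vertex 2.4 0.6 0.2
   vertex 0.4 0.8 1.2
  endloop
 endfacet
 facet normal -0.991 0.090 -0.097
  outer loop
   vertex 0.6 3.0 1.2
   vertex 0.4 0.8 1.2
   vertex 0.4 3.6 3.8
  endloop
 endfacet
 facet normal -0.294 0.926 -0.236
  outer loop
   vertex 0.6 3.0 1.2
   vertex 0.4 3.6 3.8
   vertex 4.4 4.0 0.4
  endloop
 endfacet
 facet normal 0.614 -0.319 -0.722
  outer loop
   vertex 4.2 1.8 1.2
   vertex 2.4 0.6 0.2
   vertex 4.4 4.0 0.4
  endloop
 endfacet
 facet normal 0.996 -0.066 0.066
  outer loop
   vertex 4.2 1.8 1.2
   vertex 4.4 4.0 0.4
   vertex 4.0 2.6 5.0
  endloop
 endfacet
 facet normal 0.461 -0.863 0.206
  outer loop
   vertex 4.2 1.8 1.2
   vertex 4.0 2.6 5.0
   vertex 2.4 0.6 0.2
  endloop
 endfacet
 facet normal -0.191 -0.805 0.562
  outer loop
   vertex 0.8 2.8 4.2
   vertex 0.4 0.8 1.2
   vertex 4.0 2.6 5.0
  endloop
 endfacet
 facet normal -0.902 -0.293 0.316
  outer loop
   vertex 0.8 2.8 4.2
   vertex 0.4 3.6 3.8
   vertex 0.4 0.8 1.2
  endloop
 endfacet
 facet normal -0.206 0.353 0.913
  outer loop
   vertex 0.8 2.8 4.2
   vertex 4.0 2.6 5.0
   vertex 0.4 3.6 3.8
  endloop
 endfacet
 facet normal 0.769 0.590 0.246
  outer loop
   vertex 3.4 3.8 4.0
   vertex 4.0 2.6 5.0
   vertex 4.4 4.0 0.4
  endloop
 endfacet
 facet normal -0.069 0.997 0.036
  outer loop
   vertex 3.4 3.8 4.0
   vertex 4.4 4.0 0.4
   vertex 0.4 3.6 3.8
  endloop
 endfacet
 facet normal -0.093 0.610 0.787
  outer loop
   vertex 3.4 3.8 4.0
   vertex 0.4 3.6 3.8
   vertex 4.0 2.6 5.0
  endloop
 endfacet
 facet normal -0.219 0.185 -0.958
  outer loop
   vertex 2.2 1.4 0.4
   vertex 4.4 4.0 0.4
   vertex 2.4 0.6 0.2
  endloop
 endfacet
 facet normal -0.255 0.216 -0.942
  outer loop
   vertex 2.2 1.4 0.4
   vertex 0.6 3.0 1.2
   vertex 4.4 4.0 0.4
  endloop
 endfacet
 facet normal -0.312 0.156 -0.937
  outer loop
   vertex 2.2 1.4 0.4
   vertex 2.4 0.6 0.2
   vertex 0.6 3.0 1.2
  endloop
 endfacet
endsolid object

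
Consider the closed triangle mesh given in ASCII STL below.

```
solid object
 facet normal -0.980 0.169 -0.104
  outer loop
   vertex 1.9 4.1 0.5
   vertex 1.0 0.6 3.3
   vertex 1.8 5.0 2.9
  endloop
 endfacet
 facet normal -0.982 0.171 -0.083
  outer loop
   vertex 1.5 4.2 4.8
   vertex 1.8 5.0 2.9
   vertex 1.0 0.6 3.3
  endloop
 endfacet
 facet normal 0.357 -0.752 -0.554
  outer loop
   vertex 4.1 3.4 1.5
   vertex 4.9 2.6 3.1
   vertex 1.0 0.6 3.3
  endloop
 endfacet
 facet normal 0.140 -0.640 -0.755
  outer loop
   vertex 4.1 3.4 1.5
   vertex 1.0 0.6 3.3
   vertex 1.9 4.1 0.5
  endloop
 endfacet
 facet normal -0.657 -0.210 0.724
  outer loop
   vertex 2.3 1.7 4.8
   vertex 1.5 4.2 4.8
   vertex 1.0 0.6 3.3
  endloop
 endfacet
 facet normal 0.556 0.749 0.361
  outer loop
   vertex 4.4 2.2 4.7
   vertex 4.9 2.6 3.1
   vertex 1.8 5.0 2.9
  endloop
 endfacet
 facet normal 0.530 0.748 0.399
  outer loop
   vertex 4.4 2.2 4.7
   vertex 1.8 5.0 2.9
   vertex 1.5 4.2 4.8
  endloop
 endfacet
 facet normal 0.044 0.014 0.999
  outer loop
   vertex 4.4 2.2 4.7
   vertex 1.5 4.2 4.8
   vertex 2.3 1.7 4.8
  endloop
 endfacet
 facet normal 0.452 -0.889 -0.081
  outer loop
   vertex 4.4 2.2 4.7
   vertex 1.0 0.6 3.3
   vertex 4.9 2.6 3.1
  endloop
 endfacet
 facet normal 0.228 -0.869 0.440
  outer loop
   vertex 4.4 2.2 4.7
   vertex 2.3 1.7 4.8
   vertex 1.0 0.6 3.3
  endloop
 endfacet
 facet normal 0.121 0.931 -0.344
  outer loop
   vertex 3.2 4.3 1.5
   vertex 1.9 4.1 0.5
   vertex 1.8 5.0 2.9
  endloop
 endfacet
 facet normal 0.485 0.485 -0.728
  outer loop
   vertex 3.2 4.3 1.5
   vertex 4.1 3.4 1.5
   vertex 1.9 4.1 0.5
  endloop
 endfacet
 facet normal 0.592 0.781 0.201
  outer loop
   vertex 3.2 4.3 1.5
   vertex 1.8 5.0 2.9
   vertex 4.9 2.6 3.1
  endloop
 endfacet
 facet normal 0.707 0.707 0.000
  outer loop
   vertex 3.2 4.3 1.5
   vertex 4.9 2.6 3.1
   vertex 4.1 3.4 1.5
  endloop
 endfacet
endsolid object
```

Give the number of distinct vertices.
9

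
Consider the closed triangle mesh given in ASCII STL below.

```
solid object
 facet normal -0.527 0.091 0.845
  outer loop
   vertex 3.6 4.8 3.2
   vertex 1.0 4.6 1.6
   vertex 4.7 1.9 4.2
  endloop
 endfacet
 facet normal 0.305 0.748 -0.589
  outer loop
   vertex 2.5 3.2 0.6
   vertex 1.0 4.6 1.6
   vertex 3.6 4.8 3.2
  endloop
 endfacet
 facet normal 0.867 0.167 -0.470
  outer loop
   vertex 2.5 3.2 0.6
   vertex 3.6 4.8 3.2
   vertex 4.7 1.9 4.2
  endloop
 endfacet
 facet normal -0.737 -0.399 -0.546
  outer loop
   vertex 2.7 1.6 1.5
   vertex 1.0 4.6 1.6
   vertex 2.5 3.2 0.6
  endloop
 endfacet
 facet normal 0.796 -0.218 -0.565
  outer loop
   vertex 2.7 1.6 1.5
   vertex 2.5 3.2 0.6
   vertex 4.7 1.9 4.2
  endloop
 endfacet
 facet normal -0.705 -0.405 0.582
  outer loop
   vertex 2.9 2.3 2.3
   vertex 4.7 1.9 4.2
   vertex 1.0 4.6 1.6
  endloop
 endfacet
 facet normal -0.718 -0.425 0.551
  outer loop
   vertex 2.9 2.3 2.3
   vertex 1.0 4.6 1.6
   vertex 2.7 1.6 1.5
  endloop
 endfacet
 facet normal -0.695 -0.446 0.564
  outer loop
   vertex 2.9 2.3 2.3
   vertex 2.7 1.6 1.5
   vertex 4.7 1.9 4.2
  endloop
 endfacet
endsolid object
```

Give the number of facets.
8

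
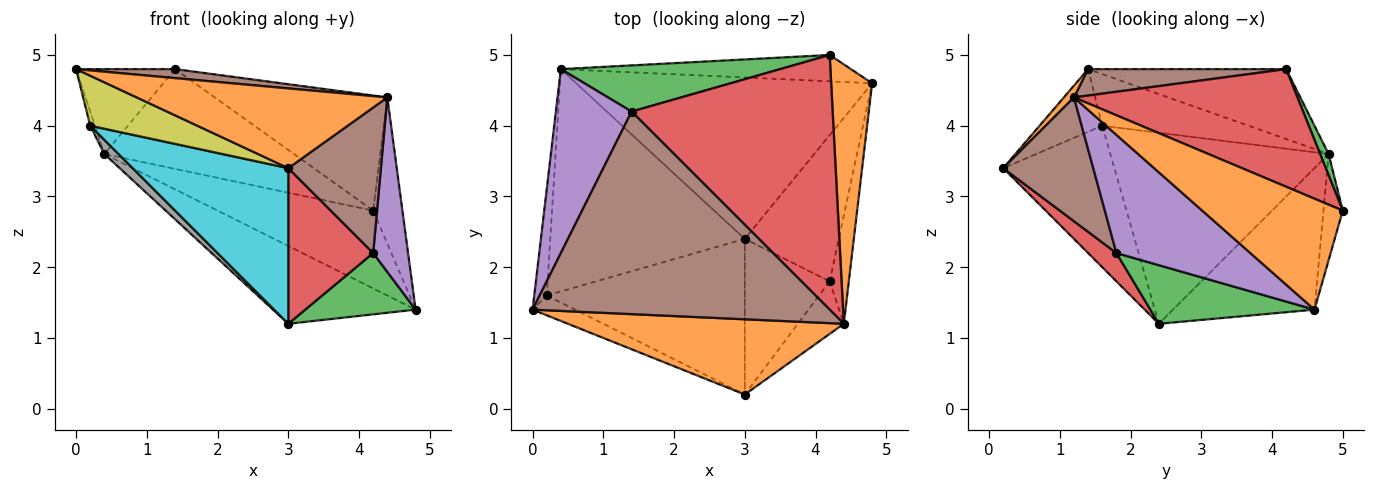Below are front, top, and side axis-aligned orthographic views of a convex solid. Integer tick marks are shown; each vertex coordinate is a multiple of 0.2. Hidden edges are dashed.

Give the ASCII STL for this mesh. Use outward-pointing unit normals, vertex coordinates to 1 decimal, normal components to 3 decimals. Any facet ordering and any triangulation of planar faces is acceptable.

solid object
 facet normal -0.396 0.399 -0.827
  outer loop
   vertex 0.4 4.8 3.6
   vertex 4.8 4.6 1.4
   vertex 3.0 2.4 1.2
  endloop
 endfacet
 facet normal 0.029 -0.727 0.686
  outer loop
   vertex 4.4 1.2 4.4
   vertex 0.0 1.4 4.8
   vertex 3.0 0.2 3.4
  endloop
 endfacet
 facet normal 0.499 -0.335 -0.799
  outer loop
   vertex 4.2 1.8 2.2
   vertex 3.0 2.4 1.2
   vertex 4.8 4.6 1.4
  endloop
 endfacet
 facet normal 0.229 -0.688 -0.688
  outer loop
   vertex 4.2 1.8 2.2
   vertex 3.0 0.2 3.4
   vertex 3.0 2.4 1.2
  endloop
 endfacet
 facet normal 0.956 -0.249 -0.155
  outer loop
   vertex 4.2 1.8 2.2
   vertex 4.8 4.6 1.4
   vertex 4.4 1.2 4.4
  endloop
 endfacet
 facet normal 0.675 -0.694 -0.251
  outer loop
   vertex 4.2 1.8 2.2
   vertex 4.4 1.2 4.4
   vertex 3.0 0.2 3.4
  endloop
 endfacet
 facet normal -0.971 0.031 -0.235
  outer loop
   vertex 0.2 1.6 4.0
   vertex 0.0 1.4 4.8
   vertex 0.4 4.8 3.6
  endloop
 endfacet
 facet normal -0.700 -0.045 -0.713
  outer loop
   vertex 0.2 1.6 4.0
   vertex 0.4 4.8 3.6
   vertex 3.0 2.4 1.2
  endloop
 endfacet
 facet normal -0.478 -0.817 -0.324
  outer loop
   vertex 0.2 1.6 4.0
   vertex 3.0 0.2 3.4
   vertex 0.0 1.4 4.8
  endloop
 endfacet
 facet normal -0.451 -0.631 -0.631
  outer loop
   vertex 0.2 1.6 4.0
   vertex 3.0 2.4 1.2
   vertex 3.0 0.2 3.4
  endloop
 endfacet
 facet normal -0.117 0.941 -0.319
  outer loop
   vertex 4.2 5.0 2.8
   vertex 4.8 4.6 1.4
   vertex 0.4 4.8 3.6
  endloop
 endfacet
 facet normal 0.921 0.192 0.340
  outer loop
   vertex 4.2 5.0 2.8
   vertex 4.4 1.2 4.4
   vertex 4.8 4.6 1.4
  endloop
 endfacet
 facet normal 0.041 0.907 0.420
  outer loop
   vertex 1.4 4.2 4.8
   vertex 4.2 5.0 2.8
   vertex 0.4 4.8 3.6
  endloop
 endfacet
 facet normal 0.471 0.363 0.804
  outer loop
   vertex 1.4 4.2 4.8
   vertex 4.4 1.2 4.4
   vertex 4.2 5.0 2.8
  endloop
 endfacet
 facet normal -0.642 0.321 0.696
  outer loop
   vertex 1.4 4.2 4.8
   vertex 0.4 4.8 3.6
   vertex 0.0 1.4 4.8
  endloop
 endfacet
 facet normal 0.088 -0.044 0.995
  outer loop
   vertex 1.4 4.2 4.8
   vertex 0.0 1.4 4.8
   vertex 4.4 1.2 4.4
  endloop
 endfacet
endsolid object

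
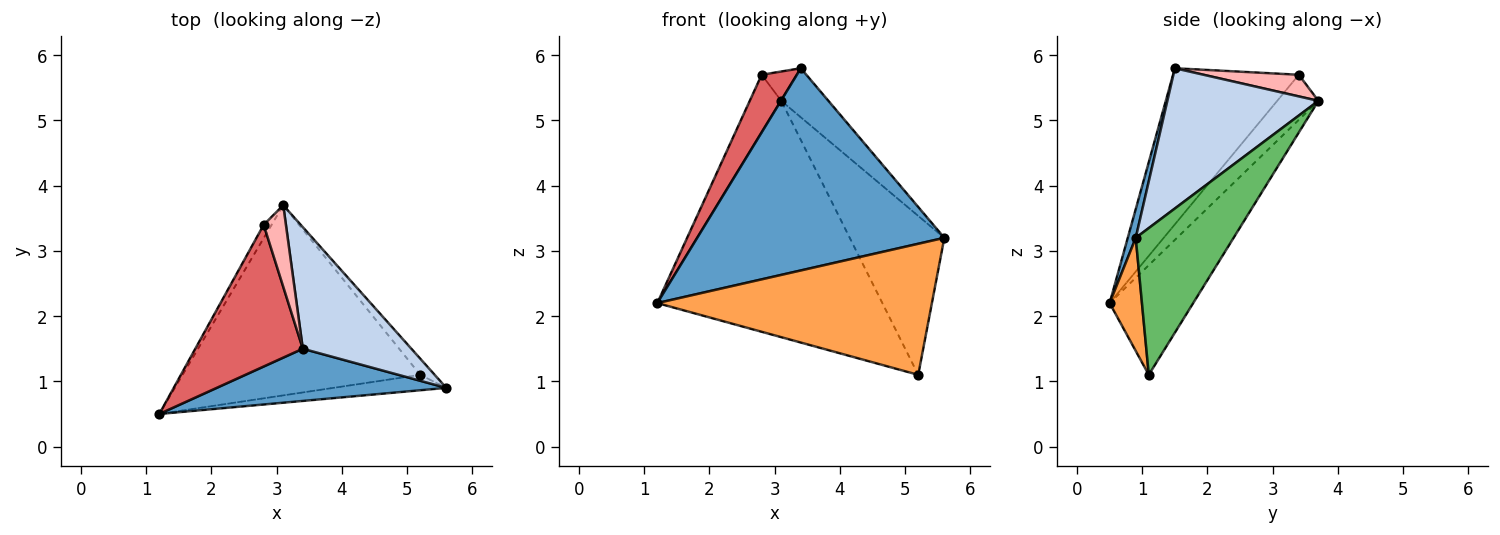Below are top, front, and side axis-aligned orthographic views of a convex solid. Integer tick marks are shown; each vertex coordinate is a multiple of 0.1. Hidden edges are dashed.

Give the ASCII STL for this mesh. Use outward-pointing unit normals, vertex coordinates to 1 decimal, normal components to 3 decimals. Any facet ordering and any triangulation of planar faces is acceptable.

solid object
 facet normal 0.031 -0.968 0.250
  outer loop
   vertex 3.4 1.5 5.8
   vertex 1.2 0.5 2.2
   vertex 5.6 0.9 3.2
  endloop
 endfacet
 facet normal 0.768 0.240 0.594
  outer loop
   vertex 3.4 1.5 5.8
   vertex 5.6 0.9 3.2
   vertex 3.1 3.7 5.3
  endloop
 endfacet
 facet normal 0.116 -0.986 -0.116
  outer loop
   vertex 5.2 1.1 1.1
   vertex 5.6 0.9 3.2
   vertex 1.2 0.5 2.2
  endloop
 endfacet
 facet normal -0.278 0.748 -0.602
  outer loop
   vertex 5.2 1.1 1.1
   vertex 1.2 0.5 2.2
   vertex 3.1 3.7 5.3
  endloop
 endfacet
 facet normal 0.717 0.693 -0.071
  outer loop
   vertex 5.2 1.1 1.1
   vertex 3.1 3.7 5.3
   vertex 5.6 0.9 3.2
  endloop
 endfacet
 facet normal -0.787 0.602 -0.139
  outer loop
   vertex 2.8 3.4 5.7
   vertex 3.1 3.7 5.3
   vertex 1.2 0.5 2.2
  endloop
 endfacet
 facet normal -0.803 -0.224 0.553
  outer loop
   vertex 2.8 3.4 5.7
   vertex 1.2 0.5 2.2
   vertex 3.4 1.5 5.8
  endloop
 endfacet
 facet normal 0.675 0.250 0.694
  outer loop
   vertex 2.8 3.4 5.7
   vertex 3.4 1.5 5.8
   vertex 3.1 3.7 5.3
  endloop
 endfacet
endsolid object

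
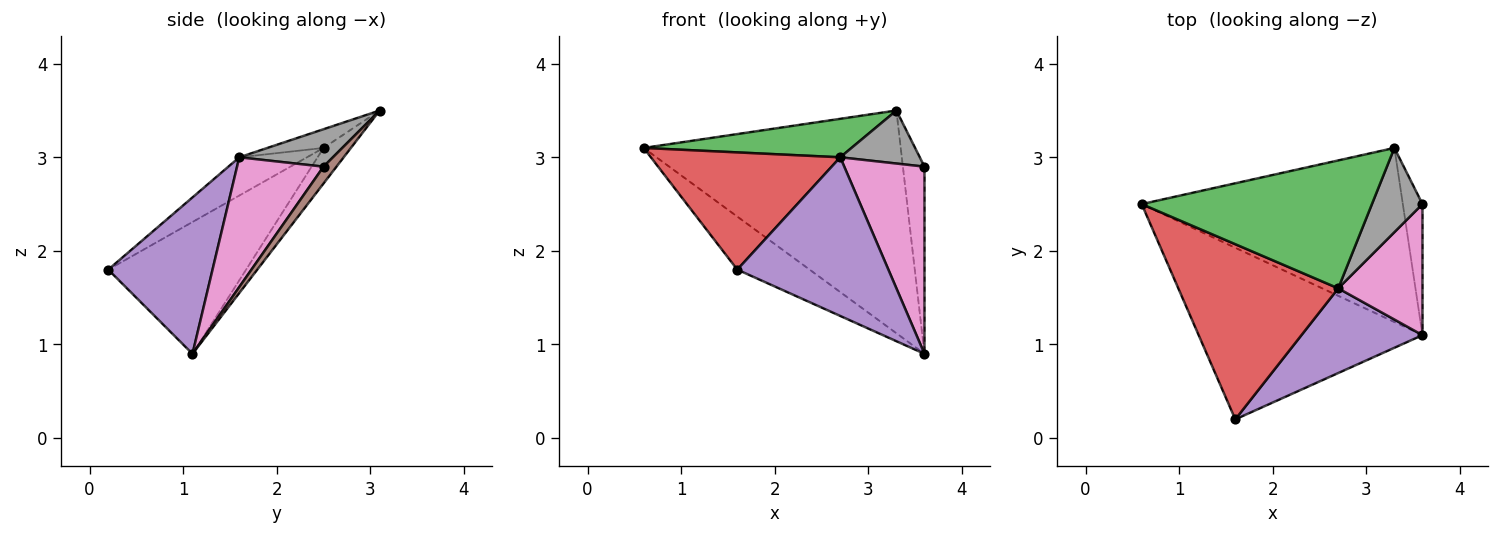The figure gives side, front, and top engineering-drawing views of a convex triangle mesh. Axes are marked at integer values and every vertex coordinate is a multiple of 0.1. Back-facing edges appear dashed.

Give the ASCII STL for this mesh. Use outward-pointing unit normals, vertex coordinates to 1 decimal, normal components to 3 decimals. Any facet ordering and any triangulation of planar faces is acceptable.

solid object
 facet normal -0.084 0.785 -0.614
  outer loop
   vertex 3.3 3.1 3.5
   vertex 3.6 1.1 0.9
   vertex 0.6 2.5 3.1
  endloop
 endfacet
 facet normal -0.490 0.257 -0.833
  outer loop
   vertex 1.6 0.2 1.8
   vertex 0.6 2.5 3.1
   vertex 3.6 1.1 0.9
  endloop
 endfacet
 facet normal -0.078 -0.287 0.955
  outer loop
   vertex 2.7 1.6 3.0
   vertex 3.3 3.1 3.5
   vertex 0.6 2.5 3.1
  endloop
 endfacet
 facet normal -0.195 -0.545 0.815
  outer loop
   vertex 2.7 1.6 3.0
   vertex 0.6 2.5 3.1
   vertex 1.6 0.2 1.8
  endloop
 endfacet
 facet normal 0.520 -0.753 0.402
  outer loop
   vertex 2.7 1.6 3.0
   vertex 1.6 0.2 1.8
   vertex 3.6 1.1 0.9
  endloop
 endfacet
 facet normal 0.441 0.735 -0.515
  outer loop
   vertex 3.6 2.5 2.9
   vertex 3.6 1.1 0.9
   vertex 3.3 3.1 3.5
  endloop
 endfacet
 facet normal 0.662 -0.614 0.430
  outer loop
   vertex 3.6 2.5 2.9
   vertex 2.7 1.6 3.0
   vertex 3.6 1.1 0.9
  endloop
 endfacet
 facet normal 0.531 -0.451 0.717
  outer loop
   vertex 3.6 2.5 2.9
   vertex 3.3 3.1 3.5
   vertex 2.7 1.6 3.0
  endloop
 endfacet
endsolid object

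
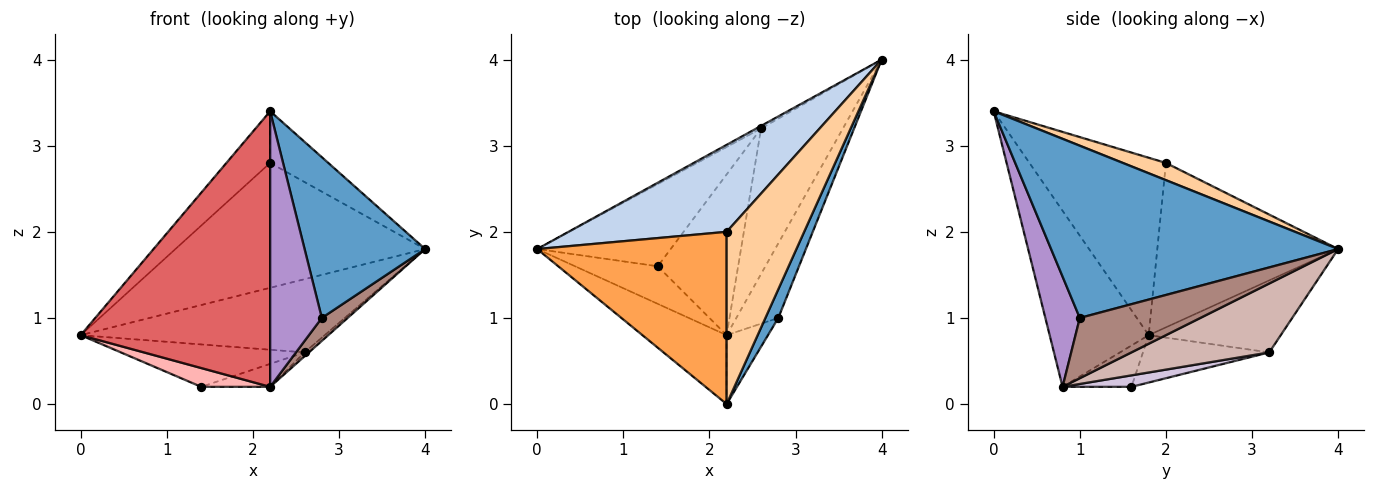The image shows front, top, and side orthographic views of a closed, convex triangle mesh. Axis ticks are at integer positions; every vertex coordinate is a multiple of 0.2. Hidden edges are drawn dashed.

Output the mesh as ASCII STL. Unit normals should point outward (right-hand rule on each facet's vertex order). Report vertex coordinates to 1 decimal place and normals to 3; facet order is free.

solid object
 facet normal 0.920 -0.386 0.069
  outer loop
   vertex 2.8 1.0 1.0
   vertex 4.0 4.0 1.8
   vertex 2.2 0.0 3.4
  endloop
 endfacet
 facet normal -0.511 0.705 0.491
  outer loop
   vertex 2.2 2.0 2.8
   vertex 4.0 4.0 1.8
   vertex 0.0 1.8 0.8
  endloop
 endfacet
 facet normal -0.668 0.214 0.713
  outer loop
   vertex 2.2 2.0 2.8
   vertex 0.0 1.8 0.8
   vertex 2.2 0.0 3.4
  endloop
 endfacet
 facet normal 0.208 0.281 0.937
  outer loop
   vertex 2.2 2.0 2.8
   vertex 2.2 0.0 3.4
   vertex 4.0 4.0 1.8
  endloop
 endfacet
 facet normal -0.476 0.879 -0.031
  outer loop
   vertex 2.6 3.2 0.6
   vertex 0.0 1.8 0.8
   vertex 4.0 4.0 1.8
  endloop
 endfacet
 facet normal -0.301 0.437 -0.847
  outer loop
   vertex 2.6 3.2 0.6
   vertex 1.4 1.6 0.2
   vertex 0.0 1.8 0.8
  endloop
 endfacet
 facet normal -0.452 -0.865 -0.216
  outer loop
   vertex 2.2 0.8 0.2
   vertex 2.2 0.0 3.4
   vertex 0.0 1.8 0.8
  endloop
 endfacet
 facet normal -0.408 -0.408 -0.816
  outer loop
   vertex 2.2 0.8 0.2
   vertex 0.0 1.8 0.8
   vertex 1.4 1.6 0.2
  endloop
 endfacet
 facet normal 0.543 -0.815 -0.204
  outer loop
   vertex 2.2 0.8 0.2
   vertex 2.8 1.0 1.0
   vertex 2.2 0.0 3.4
  endloop
 endfacet
 facet normal 0.140 0.140 -0.980
  outer loop
   vertex 2.2 0.8 0.2
   vertex 1.4 1.6 0.2
   vertex 2.6 3.2 0.6
  endloop
 endfacet
 facet normal 0.808 -0.173 -0.563
  outer loop
   vertex 2.2 0.8 0.2
   vertex 4.0 4.0 1.8
   vertex 2.8 1.0 1.0
  endloop
 endfacet
 facet normal 0.644 0.020 -0.765
  outer loop
   vertex 2.2 0.8 0.2
   vertex 2.6 3.2 0.6
   vertex 4.0 4.0 1.8
  endloop
 endfacet
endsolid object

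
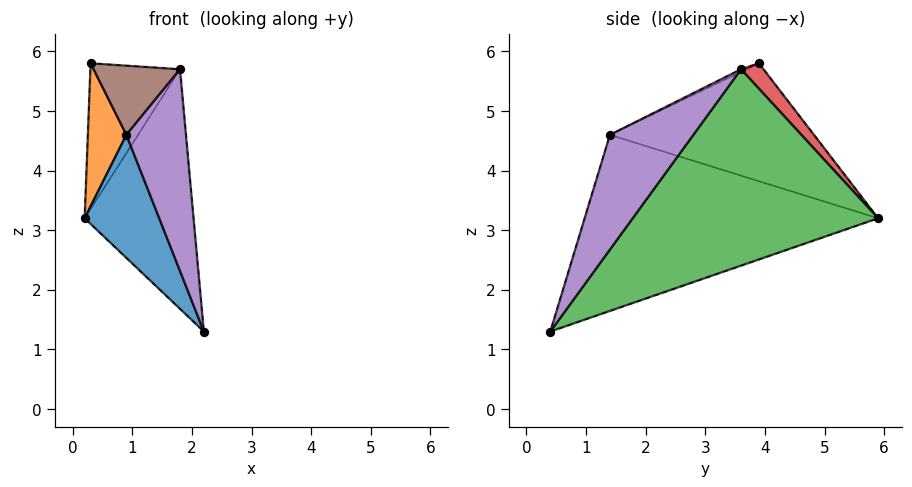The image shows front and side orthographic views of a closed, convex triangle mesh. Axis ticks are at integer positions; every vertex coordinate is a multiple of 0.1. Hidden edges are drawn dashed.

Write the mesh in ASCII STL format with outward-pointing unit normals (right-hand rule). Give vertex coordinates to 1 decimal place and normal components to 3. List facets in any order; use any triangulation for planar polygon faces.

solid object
 facet normal -0.926 -0.235 -0.294
  outer loop
   vertex 0.9 1.4 4.6
   vertex 0.2 5.9 3.2
   vertex 2.2 0.4 1.3
  endloop
 endfacet
 facet normal -0.977 -0.184 -0.104
  outer loop
   vertex 0.9 1.4 4.6
   vertex 0.3 3.9 5.8
   vertex 0.2 5.9 3.2
  endloop
 endfacet
 facet normal 0.894 0.397 -0.207
  outer loop
   vertex 1.8 3.6 5.7
   vertex 2.2 0.4 1.3
   vertex 0.2 5.9 3.2
  endloop
 endfacet
 facet normal 0.196 0.781 0.593
  outer loop
   vertex 1.8 3.6 5.7
   vertex 0.2 5.9 3.2
   vertex 0.3 3.9 5.8
  endloop
 endfacet
 facet normal 0.729 -0.521 0.445
  outer loop
   vertex 1.8 3.6 5.7
   vertex 0.9 1.4 4.6
   vertex 2.2 0.4 1.3
  endloop
 endfacet
 facet normal -0.028 -0.438 0.899
  outer loop
   vertex 1.8 3.6 5.7
   vertex 0.3 3.9 5.8
   vertex 0.9 1.4 4.6
  endloop
 endfacet
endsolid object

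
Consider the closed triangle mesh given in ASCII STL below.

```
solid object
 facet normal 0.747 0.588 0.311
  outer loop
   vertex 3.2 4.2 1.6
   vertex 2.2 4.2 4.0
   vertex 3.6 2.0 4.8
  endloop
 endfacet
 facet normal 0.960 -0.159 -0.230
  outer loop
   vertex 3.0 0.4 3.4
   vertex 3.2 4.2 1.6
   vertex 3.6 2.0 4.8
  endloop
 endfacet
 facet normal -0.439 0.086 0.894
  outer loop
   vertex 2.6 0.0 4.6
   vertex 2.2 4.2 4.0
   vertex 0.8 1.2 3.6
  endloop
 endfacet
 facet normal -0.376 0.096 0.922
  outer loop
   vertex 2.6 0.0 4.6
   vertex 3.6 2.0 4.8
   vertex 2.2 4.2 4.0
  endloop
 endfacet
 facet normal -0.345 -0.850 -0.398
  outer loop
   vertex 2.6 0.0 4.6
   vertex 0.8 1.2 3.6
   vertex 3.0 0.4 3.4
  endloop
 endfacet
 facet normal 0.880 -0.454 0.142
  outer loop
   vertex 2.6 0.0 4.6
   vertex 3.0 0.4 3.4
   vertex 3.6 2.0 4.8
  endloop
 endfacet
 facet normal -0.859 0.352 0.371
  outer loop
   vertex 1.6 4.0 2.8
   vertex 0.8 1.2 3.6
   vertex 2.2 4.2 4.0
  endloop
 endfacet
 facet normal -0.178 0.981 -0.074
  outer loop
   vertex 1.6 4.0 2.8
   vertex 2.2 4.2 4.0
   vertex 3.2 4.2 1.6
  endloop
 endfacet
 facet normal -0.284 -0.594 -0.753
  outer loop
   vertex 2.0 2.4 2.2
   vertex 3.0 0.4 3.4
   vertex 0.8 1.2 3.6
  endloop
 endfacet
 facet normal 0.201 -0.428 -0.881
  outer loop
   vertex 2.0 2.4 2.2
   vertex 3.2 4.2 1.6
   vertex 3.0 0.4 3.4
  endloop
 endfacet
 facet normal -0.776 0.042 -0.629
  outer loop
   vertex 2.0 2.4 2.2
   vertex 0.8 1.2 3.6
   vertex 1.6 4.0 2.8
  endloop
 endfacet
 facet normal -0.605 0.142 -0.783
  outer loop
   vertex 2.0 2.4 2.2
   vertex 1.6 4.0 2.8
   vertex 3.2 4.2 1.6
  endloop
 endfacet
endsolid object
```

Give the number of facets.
12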